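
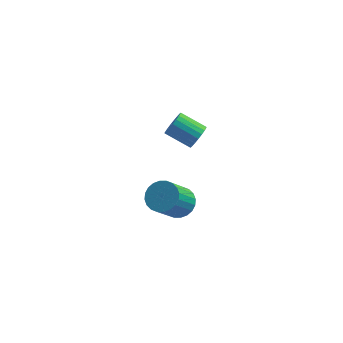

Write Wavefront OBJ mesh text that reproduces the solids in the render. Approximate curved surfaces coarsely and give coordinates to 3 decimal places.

v 1.413 0.642 -3.856
v 2.018 0.275 -3.919
v 1.571 -0.668 -2.706
v 0.967 -0.302 -2.644
v 2.093 0.472 -3.738
v 1.646 -0.472 -2.526
v 2.064 0.694 -3.576
v 1.617 -0.249 -2.363
v 1.936 0.909 -3.456
v 1.489 -0.034 -2.244
v 1.728 1.083 -3.398
v 1.281 0.139 -2.185
v 1.473 1.189 -3.409
v 1.026 0.246 -2.196
v 1.208 1.213 -3.488
v 0.762 0.27 -2.275
v 0.975 1.149 -3.623
v 0.528 0.206 -2.41
v 0.809 1.008 -3.794
v 0.362 0.065 -2.581
v 0.734 0.812 -3.974
v 0.287 -0.132 -2.762
v 0.763 0.589 -4.137
v 0.316 -0.354 -2.924
v 0.891 0.374 -4.256
v 0.444 -0.569 -3.044
v 1.099 0.201 -4.315
v 0.652 -0.743 -3.102
v 1.354 0.094 -4.304
v 0.907 -0.849 -3.091
v 1.618 0.07 -4.225
v 1.172 -0.873 -3.012
v 1.852 0.134 -4.09
v 1.405 -0.809 -2.877
v 2.289 -0.027 0.959
v 2.542 0.157 1.399
v 1.545 0.33 1.901
v 1.291 0.147 1.461
v 2.514 0.345 1.28
v 1.517 0.518 1.781
v 2.448 0.469 1.104
v 1.45 0.642 1.606
v 2.354 0.507 0.904
v 1.356 0.68 1.406
v 2.248 0.453 0.713
v 1.251 0.626 1.215
v 2.15 0.316 0.565
v 1.152 0.489 1.067
v 2.076 0.12 0.485
v 1.078 0.293 0.987
v 2.038 -0.102 0.487
v 1.041 0.071 0.989
v 2.044 -0.31 0.57
v 1.046 -0.137 1.072
v 2.092 -0.47 0.721
v 1.095 -0.296 1.223
v 2.174 -0.552 0.913
v 1.177 -0.379 1.415
v 2.276 -0.544 1.113
v 1.279 -0.371 1.615
v 2.38 -0.446 1.286
v 1.383 -0.273 1.788
v 2.469 -0.276 1.403
v 1.471 -0.103 1.905
v 2.526 -0.063 1.443
v 1.528 0.11 1.945
f 2 1 5
f 2 5 3
f 3 5 6
f 3 6 4
f 5 1 7
f 5 7 6
f 6 7 8
f 6 8 4
f 7 1 9
f 7 9 8
f 8 9 10
f 8 10 4
f 9 1 11
f 9 11 10
f 10 11 12
f 10 12 4
f 11 1 13
f 11 13 12
f 12 13 14
f 12 14 4
f 13 1 15
f 13 15 14
f 14 15 16
f 14 16 4
f 15 1 17
f 15 17 16
f 16 17 18
f 16 18 4
f 17 1 19
f 17 19 18
f 18 19 20
f 18 20 4
f 19 1 21
f 19 21 20
f 20 21 22
f 20 22 4
f 21 1 23
f 21 23 22
f 22 23 24
f 22 24 4
f 23 1 25
f 23 25 24
f 24 25 26
f 24 26 4
f 25 1 27
f 25 27 26
f 26 27 28
f 26 28 4
f 27 1 29
f 27 29 28
f 28 29 30
f 28 30 4
f 29 1 31
f 29 31 30
f 30 31 32
f 30 32 4
f 31 1 33
f 31 33 32
f 32 33 34
f 32 34 4
f 33 1 2
f 33 2 34
f 34 2 3
f 34 3 4
f 36 35 39
f 36 39 37
f 37 39 40
f 37 40 38
f 39 35 41
f 39 41 40
f 40 41 42
f 40 42 38
f 41 35 43
f 41 43 42
f 42 43 44
f 42 44 38
f 43 35 45
f 43 45 44
f 44 45 46
f 44 46 38
f 45 35 47
f 45 47 46
f 46 47 48
f 46 48 38
f 47 35 49
f 47 49 48
f 48 49 50
f 48 50 38
f 49 35 51
f 49 51 50
f 50 51 52
f 50 52 38
f 51 35 53
f 51 53 52
f 52 53 54
f 52 54 38
f 53 35 55
f 53 55 54
f 54 55 56
f 54 56 38
f 55 35 57
f 55 57 56
f 56 57 58
f 56 58 38
f 57 35 59
f 57 59 58
f 58 59 60
f 58 60 38
f 59 35 61
f 59 61 60
f 60 61 62
f 60 62 38
f 61 35 63
f 61 63 62
f 62 63 64
f 62 64 38
f 63 35 65
f 63 65 64
f 64 65 66
f 64 66 38
f 65 35 36
f 65 36 66
f 66 36 37
f 66 37 38



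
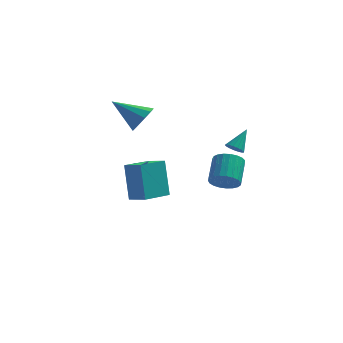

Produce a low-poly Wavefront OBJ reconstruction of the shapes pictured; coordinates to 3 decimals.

v 2.155 -2.473 -0.782
v 2.958 -2.536 -0.699
v 2.968 -1.25 0.184
v 2.165 -1.187 0.102
v 2.931 -2.345 -0.976
v 2.941 -1.06 -0.092
v 2.77 -2.177 -1.219
v 2.779 -0.891 -0.335
v 2.502 -2.06 -1.386
v 2.512 -0.774 -0.503
v 2.174 -2.014 -1.449
v 2.184 -0.729 -0.566
v 1.843 -2.048 -1.397
v 1.853 -0.762 -0.513
v 1.566 -2.155 -1.238
v 1.576 -0.869 -0.354
v 1.391 -2.317 -1
v 1.401 -1.031 -0.117
v 1.348 -2.506 -0.725
v 1.358 -1.22 0.159
v 1.444 -2.689 -0.459
v 1.454 -1.404 0.424
v 1.664 -2.835 -0.249
v 1.674 -1.549 0.634
v 1.968 -2.918 -0.132
v 1.978 -1.633 0.752
v 2.305 -2.924 -0.126
v 2.315 -1.639 0.757
v 2.616 -2.853 -0.234
v 2.625 -1.567 0.649
v 2.847 -2.715 -0.437
v 2.857 -1.429 0.447
v 2.267 0.03 0.321
v 2.739 0.036 0.081
v 2.753 0.89 1.299
v 2.614 0.229 -0.026
v 2.41 0.376 -0.054
v 2.172 0.445 0.004
v 1.957 0.418 0.135
v 1.812 0.302 0.308
v 1.771 0.125 0.485
v 1.844 -0.075 0.623
v 2.014 -0.25 0.693
v 2.242 -0.361 0.677
v 2.475 -0.382 0.58
v 2.66 -0.309 0.423
v 2.756 -0.158 0.243
v -2.686 1.835 1.107
v -2.194 2.093 1.827
v -4.354 2.045 2.173
v -2.324 2.553 1.532
v -2.593 2.739 1.074
v -2.898 2.58 0.629
v -3.121 2.135 0.367
v -3.179 1.576 0.387
v -3.048 1.116 0.683
v -2.779 0.93 1.14
v -2.475 1.09 1.585
v -2.251 1.534 1.848
v -1.458 -4.062 -1.487
v -1.82 -3.357 0.491
v -2.353 -3.563 -1.828
v -2.715 -2.859 0.149
v -0.525 -2.621 -1.829
v -0.887 -1.917 0.148
v -1.42 -2.123 -2.171
v -1.782 -1.418 -0.193
v -2.969 4.351 -3.843
v -2.434 3.895 -2.912
v -3.146 2.625 -4.588
v -2.611 2.169 -3.657
v -3.679 2.626 -3.55
v -3.57 3.693 -3.09
v -2.01 2.827 -4.41
v -1.901 3.894 -3.95
v -1.841 2.953 -3.262
v -2.873 2.829 -2.73
v -2.707 3.691 -4.77
v -3.739 3.567 -4.238
f 2 1 5
f 2 5 3
f 3 5 6
f 3 6 4
f 5 1 7
f 5 7 6
f 6 7 8
f 6 8 4
f 7 1 9
f 7 9 8
f 8 9 10
f 8 10 4
f 9 1 11
f 9 11 10
f 10 11 12
f 10 12 4
f 11 1 13
f 11 13 12
f 12 13 14
f 12 14 4
f 13 1 15
f 13 15 14
f 14 15 16
f 14 16 4
f 15 1 17
f 15 17 16
f 16 17 18
f 16 18 4
f 17 1 19
f 17 19 18
f 18 19 20
f 18 20 4
f 19 1 21
f 19 21 20
f 20 21 22
f 20 22 4
f 21 1 23
f 21 23 22
f 22 23 24
f 22 24 4
f 23 1 25
f 23 25 24
f 24 25 26
f 24 26 4
f 25 1 27
f 25 27 26
f 26 27 28
f 26 28 4
f 27 1 29
f 27 29 28
f 28 29 30
f 28 30 4
f 29 1 31
f 29 31 30
f 30 31 32
f 30 32 4
f 31 1 2
f 31 2 32
f 32 2 3
f 32 3 4
f 34 33 36
f 34 36 35
f 36 33 37
f 36 37 35
f 37 33 38
f 37 38 35
f 38 33 39
f 38 39 35
f 39 33 40
f 39 40 35
f 40 33 41
f 40 41 35
f 41 33 42
f 41 42 35
f 42 33 43
f 42 43 35
f 43 33 44
f 43 44 35
f 44 33 45
f 44 45 35
f 45 33 46
f 45 46 35
f 46 33 47
f 46 47 35
f 47 33 34
f 47 34 35
f 49 48 51
f 49 51 50
f 51 48 52
f 51 52 50
f 52 48 53
f 52 53 50
f 53 48 54
f 53 54 50
f 54 48 55
f 54 55 50
f 55 48 56
f 55 56 50
f 56 48 57
f 56 57 50
f 57 48 58
f 57 58 50
f 58 48 59
f 58 59 50
f 59 48 49
f 59 49 50
f 61 63 60
f 64 61 60
f 60 63 62
f 62 64 60
f 61 67 63
f 65 61 64
f 65 67 61
f 63 67 62
f 66 64 62
f 62 67 66
f 66 65 64
f 67 65 66
f 68 79 73
f 68 73 69
f 68 69 75
f 68 75 78
f 68 78 79
f 69 73 77
f 73 79 72
f 79 78 70
f 78 75 74
f 75 69 76
f 71 77 72
f 71 72 70
f 71 70 74
f 71 74 76
f 71 76 77
f 72 77 73
f 70 72 79
f 74 70 78
f 76 74 75
f 77 76 69



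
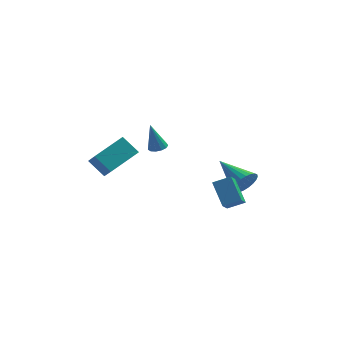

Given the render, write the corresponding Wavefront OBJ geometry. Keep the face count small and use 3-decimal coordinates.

v 3.542 -0.138 -2.411
v 3.293 -0.906 -1.68
v 3.006 1.004 -1.394
v 2.757 0.235 -0.662
v 4.503 -0.055 -1.998
v 4.254 -0.824 -1.266
v 3.967 1.086 -0.98
v 3.718 0.318 -0.249
v -3.449 -2.47 2.758
v -3.058 -3.472 3.775
v -2.115 -1.286 3.411
v -1.724 -2.287 4.429
v -2.636 -2.953 1.971
v -2.245 -3.954 2.989
v -1.302 -1.768 2.625
v -0.911 -2.77 3.642
v -0.147 3.413 -0.045
v 0.306 3.107 0.079
v -0.553 3.487 1.625
v 0.398 3.409 0.088
v 0.316 3.712 0.055
v 0.088 3.92 -0.01
v -0.215 3.967 -0.086
v -0.496 3.838 -0.149
v -0.666 3.574 -0.178
v -0.671 3.259 -0.166
v -0.51 2.993 -0.115
v -0.233 2.86 -0.041
v 0.071 2.903 0.031
v 4.517 2.806 -2.488
v 5.04 2.927 -1.778
v 3.163 4.334 -1.752
v 5.175 3.155 -2.002
v 5.211 3.33 -2.3
v 5.141 3.425 -2.627
v 4.975 3.426 -2.932
v 4.74 3.332 -3.17
v 4.471 3.158 -3.304
v 4.209 2.931 -3.314
v 3.993 2.684 -3.198
v 3.858 2.456 -2.974
v 3.822 2.281 -2.676
v 3.892 2.187 -2.349
v 4.058 2.186 -2.044
v 4.293 2.279 -1.806
v 4.562 2.453 -1.672
v 4.824 2.681 -1.662
f 2 4 1
f 5 2 1
f 1 4 3
f 3 5 1
f 2 8 4
f 6 2 5
f 6 8 2
f 4 8 3
f 7 5 3
f 3 8 7
f 7 6 5
f 8 6 7
f 10 12 9
f 13 10 9
f 9 12 11
f 11 13 9
f 10 16 12
f 14 10 13
f 14 16 10
f 12 16 11
f 15 13 11
f 11 16 15
f 15 14 13
f 16 14 15
f 18 17 20
f 18 20 19
f 20 17 21
f 20 21 19
f 21 17 22
f 21 22 19
f 22 17 23
f 22 23 19
f 23 17 24
f 23 24 19
f 24 17 25
f 24 25 19
f 25 17 26
f 25 26 19
f 26 17 27
f 26 27 19
f 27 17 28
f 27 28 19
f 28 17 29
f 28 29 19
f 29 17 18
f 29 18 19
f 31 30 33
f 31 33 32
f 33 30 34
f 33 34 32
f 34 30 35
f 34 35 32
f 35 30 36
f 35 36 32
f 36 30 37
f 36 37 32
f 37 30 38
f 37 38 32
f 38 30 39
f 38 39 32
f 39 30 40
f 39 40 32
f 40 30 41
f 40 41 32
f 41 30 42
f 41 42 32
f 42 30 43
f 42 43 32
f 43 30 44
f 43 44 32
f 44 30 45
f 44 45 32
f 45 30 46
f 45 46 32
f 46 30 47
f 46 47 32
f 47 30 31
f 47 31 32



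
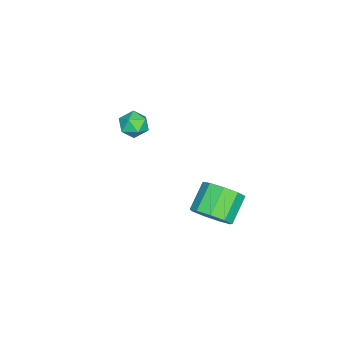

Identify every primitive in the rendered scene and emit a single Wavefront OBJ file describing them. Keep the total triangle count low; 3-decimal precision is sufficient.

v 4.401 2.689 -3.505
v 4.922 2.187 -2.744
v 3.661 2.35 -1.773
v 3.139 2.851 -2.535
v 5.045 2.894 -2.702
v 3.784 3.056 -1.731
v 4.867 3.504 -3.036
v 3.606 3.667 -2.065
v 4.471 3.733 -3.59
v 3.209 3.896 -2.619
v 4.041 3.473 -4.104
v 2.78 3.636 -3.133
v 3.78 2.846 -4.338
v 2.519 3.009 -3.367
v 3.81 2.146 -4.182
v 2.548 2.308 -3.212
v 4.115 1.699 -3.71
v 2.854 1.862 -2.739
v 4.555 1.716 -3.142
v 3.293 1.878 -2.171
v -0.856 -2.6 -2.442
v -0.167 -2.706 -2.913
v -1.433 -3.674 -3.047
v -0.744 -3.78 -3.518
v -0.716 -3.931 -2.691
v -0.359 -3.268 -2.317
v -1.241 -3.112 -3.643
v -0.884 -2.449 -3.269
v -0.405 -3.022 -3.655
v -0.08 -3.528 -3.067
v -1.52 -2.852 -2.893
v -1.195 -3.358 -2.305
f 2 1 5
f 2 5 3
f 3 5 6
f 3 6 4
f 5 1 7
f 5 7 6
f 6 7 8
f 6 8 4
f 7 1 9
f 7 9 8
f 8 9 10
f 8 10 4
f 9 1 11
f 9 11 10
f 10 11 12
f 10 12 4
f 11 1 13
f 11 13 12
f 12 13 14
f 12 14 4
f 13 1 15
f 13 15 14
f 14 15 16
f 14 16 4
f 15 1 17
f 15 17 16
f 16 17 18
f 16 18 4
f 17 1 19
f 17 19 18
f 18 19 20
f 18 20 4
f 19 1 2
f 19 2 20
f 20 2 3
f 20 3 4
f 21 32 26
f 21 26 22
f 21 22 28
f 21 28 31
f 21 31 32
f 22 26 30
f 26 32 25
f 32 31 23
f 31 28 27
f 28 22 29
f 24 30 25
f 24 25 23
f 24 23 27
f 24 27 29
f 24 29 30
f 25 30 26
f 23 25 32
f 27 23 31
f 29 27 28
f 30 29 22



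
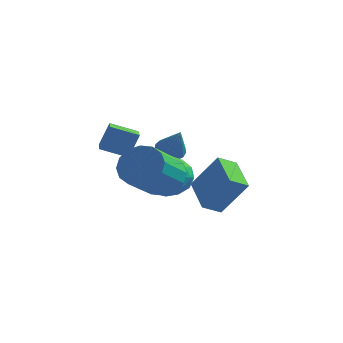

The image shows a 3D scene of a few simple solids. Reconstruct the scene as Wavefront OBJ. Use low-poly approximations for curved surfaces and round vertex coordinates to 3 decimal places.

v -1.694 2.059 -0.301
v -0.718 1.535 -0.633
v -2.602 0.425 -0.387
v -1.626 -0.099 -0.719
v -1.725 0.308 0.359
v -1.164 1.318 0.412
v -2.156 0.642 -1.432
v -1.595 1.652 -1.379
v -1.004 0.659 -1.333
v -0.737 0.453 -0.226
v -2.583 1.507 -0.794
v -2.316 1.301 0.313
v -1.127 1.941 -0.459
v -2.193 0.019 -0.561
v -2.251 0.259 0.073
v -1.678 -0.049 -0.123
v -1.388 1.813 0.155
v -0.815 1.505 -0.041
v -1.406 0.784 0.542
v -2.505 0.455 -0.979
v -1.932 0.147 -1.175
v -1.642 2.009 -0.897
v -1.069 1.701 -1.093
v -1.914 1.176 -1.562
v -0.721 1.118 -1.066
v -1.254 0.157 -1.117
v -1.566 0.593 -1.535
v -1.236 1.186 -1.504
v -0.564 0.996 -0.416
v -1.098 0.036 -0.466
v -1.156 0.275 0.167
v -0.826 0.869 0.199
v -0.732 0.481 -0.827
v -2.222 1.924 -0.554
v -2.756 0.964 -0.604
v -2.494 1.091 -1.219
v -2.164 1.685 -1.187
v -2.066 1.803 0.097
v -2.599 0.842 0.046
v -2.084 0.774 0.484
v -1.754 1.367 0.515
v -2.588 1.479 -0.193
v -3.296 -1.94 1.976
v -3.032 -1.507 3.085
v -2.24 -1.442 1.529
v -1.975 -1.01 2.639
v -2.505 -3.31 2.321
v -2.24 -2.878 3.431
v -1.448 -2.813 1.875
v -1.184 -2.38 2.984
v 0.431 1.789 -2.527
v -0.112 1.071 -2.068
v -0.755 3.114 -1.858
v -1.298 2.397 -1.4
v 1.598 1.983 -0.84
v 1.055 1.266 -0.382
v 0.412 3.309 -0.172
v -0.131 2.591 0.287
v -2.556 2.945 0.232
v -2.081 2.686 -0.212
v -1.664 2.155 1.648
v -1.955 2.984 -0.124
v -1.967 3.273 0.045
v -2.114 3.487 0.256
v -2.362 3.577 0.463
v -2.654 3.522 0.617
v -2.924 3.335 0.682
v -3.11 3.058 0.645
v -3.169 2.756 0.513
v -3.087 2.497 0.317
v -2.883 2.341 0.101
v -2.605 2.323 -0.084
v -2.315 2.447 -0.197
v -1.25 -0.267 0.007
v -0.515 0.145 0.682
v -0.614 -1.622 1.868
v -1.35 -2.033 1.193
v -1.008 0.31 0.887
v -1.107 -1.456 2.073
v -1.566 0.321 0.857
v -1.665 -1.446 2.042
v -2.039 0.174 0.598
v -2.139 -1.592 1.784
v -2.302 -0.09 0.182
v -2.401 -1.857 1.367
v -2.282 -0.403 -0.282
v -2.381 -2.169 0.904
v -1.986 -0.678 -0.668
v -2.085 -2.445 0.518
v -1.493 -0.844 -0.873
v -1.592 -2.61 0.313
v -0.935 -0.854 -0.842
v -1.034 -2.621 0.343
v -0.461 -0.708 -0.584
v -0.561 -2.474 0.602
v -0.199 -0.443 -0.167
v -0.298 -2.21 1.018
v -0.219 -0.131 0.296
v -0.318 -1.897 1.482
f 1 38 17
f 38 12 41
f 17 41 6
f 38 41 17
f 1 17 13
f 17 6 18
f 13 18 2
f 17 18 13
f 1 13 22
f 13 2 23
f 22 23 8
f 13 23 22
f 1 22 34
f 22 8 37
f 34 37 11
f 22 37 34
f 1 34 38
f 34 11 42
f 38 42 12
f 34 42 38
f 2 18 29
f 18 6 32
f 29 32 10
f 18 32 29
f 6 41 19
f 41 12 40
f 19 40 5
f 41 40 19
f 12 42 39
f 42 11 35
f 39 35 3
f 42 35 39
f 11 37 36
f 37 8 24
f 36 24 7
f 37 24 36
f 8 23 28
f 23 2 25
f 28 25 9
f 23 25 28
f 4 30 16
f 30 10 31
f 16 31 5
f 30 31 16
f 4 16 14
f 16 5 15
f 14 15 3
f 16 15 14
f 4 14 21
f 14 3 20
f 21 20 7
f 14 20 21
f 4 21 26
f 21 7 27
f 26 27 9
f 21 27 26
f 4 26 30
f 26 9 33
f 30 33 10
f 26 33 30
f 5 31 19
f 31 10 32
f 19 32 6
f 31 32 19
f 3 15 39
f 15 5 40
f 39 40 12
f 15 40 39
f 7 20 36
f 20 3 35
f 36 35 11
f 20 35 36
f 9 27 28
f 27 7 24
f 28 24 8
f 27 24 28
f 10 33 29
f 33 9 25
f 29 25 2
f 33 25 29
f 44 46 43
f 47 44 43
f 43 46 45
f 45 47 43
f 44 50 46
f 48 44 47
f 48 50 44
f 46 50 45
f 49 47 45
f 45 50 49
f 49 48 47
f 50 48 49
f 52 54 51
f 55 52 51
f 51 54 53
f 53 55 51
f 52 58 54
f 56 52 55
f 56 58 52
f 54 58 53
f 57 55 53
f 53 58 57
f 57 56 55
f 58 56 57
f 60 59 62
f 60 62 61
f 62 59 63
f 62 63 61
f 63 59 64
f 63 64 61
f 64 59 65
f 64 65 61
f 65 59 66
f 65 66 61
f 66 59 67
f 66 67 61
f 67 59 68
f 67 68 61
f 68 59 69
f 68 69 61
f 69 59 70
f 69 70 61
f 70 59 71
f 70 71 61
f 71 59 72
f 71 72 61
f 72 59 73
f 72 73 61
f 73 59 60
f 73 60 61
f 75 74 78
f 75 78 76
f 76 78 79
f 76 79 77
f 78 74 80
f 78 80 79
f 79 80 81
f 79 81 77
f 80 74 82
f 80 82 81
f 81 82 83
f 81 83 77
f 82 74 84
f 82 84 83
f 83 84 85
f 83 85 77
f 84 74 86
f 84 86 85
f 85 86 87
f 85 87 77
f 86 74 88
f 86 88 87
f 87 88 89
f 87 89 77
f 88 74 90
f 88 90 89
f 89 90 91
f 89 91 77
f 90 74 92
f 90 92 91
f 91 92 93
f 91 93 77
f 92 74 94
f 92 94 93
f 93 94 95
f 93 95 77
f 94 74 96
f 94 96 95
f 95 96 97
f 95 97 77
f 96 74 98
f 96 98 97
f 97 98 99
f 97 99 77
f 98 74 75
f 98 75 99
f 99 75 76
f 99 76 77



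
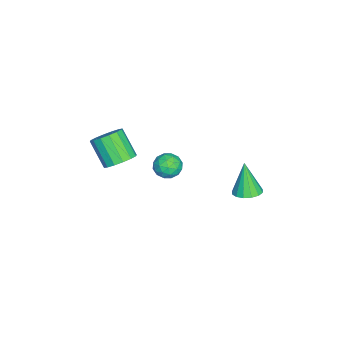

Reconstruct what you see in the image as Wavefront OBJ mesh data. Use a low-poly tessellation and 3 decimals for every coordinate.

v -2.55 3.636 -3.962
v -1.826 4.001 -3.705
v -3.09 3.324 -1.998
v -2.117 4.33 -3.732
v -2.523 4.474 -3.821
v -2.937 4.393 -3.948
v -3.246 4.109 -4.078
v -3.37 3.698 -4.177
v -3.273 3.271 -4.219
v -2.983 2.941 -4.191
v -2.577 2.798 -4.102
v -2.163 2.879 -3.975
v -1.853 3.163 -3.845
v -1.73 3.573 -3.746
v 0.216 0.688 0.468
v 0.819 0.377 0.948
v 0.221 -0.437 -0.268
v 0.824 -0.748 0.212
v 0.059 -0.646 0.52
v 0.056 0.049 0.975
v 0.984 -0.109 -0.295
v 0.981 0.586 0.16
v 1.293 -0.115 0.476
v 0.722 -0.448 0.979
v 0.318 0.388 -0.299
v -0.253 0.055 0.204
v 0.517 0.631 0.773
v 0.523 -0.691 -0.093
v 0.074 -0.631 0.088
v 0.428 -0.814 0.37
v 0.069 0.438 0.789
v 0.423 0.255 1.07
v -0.023 -0.346 0.819
v 0.617 -0.315 -0.39
v 0.971 -0.498 -0.109
v 0.612 0.754 0.31
v 0.966 0.571 0.592
v 1.063 0.286 -0.139
v 1.15 0.159 0.777
v 1.153 -0.502 0.344
v 1.247 -0.126 0.047
v 1.245 0.282 0.314
v 0.815 -0.036 1.073
v 0.818 -0.697 0.64
v 0.368 -0.638 0.821
v 0.366 -0.229 1.089
v 1.094 -0.326 0.796
v 0.222 0.637 0.04
v 0.225 -0.024 -0.393
v 0.674 0.169 -0.409
v 0.672 0.578 -0.141
v -0.113 0.442 0.336
v -0.11 -0.219 -0.097
v -0.205 -0.342 0.366
v -0.207 0.066 0.633
v -0.054 0.266 -0.116
v 0.265 -2.616 -0.065
v 1.068 -3.088 0.063
v 0.298 -4.035 1.412
v -0.505 -3.564 1.285
v 1.102 -2.7 0.354
v 0.332 -3.647 1.704
v 0.912 -2.29 0.534
v 0.142 -3.237 1.883
v 0.549 -1.967 0.553
v -0.222 -2.914 1.902
v 0.109 -1.818 0.406
v -0.661 -2.765 1.756
v -0.289 -1.883 0.134
v -1.059 -2.83 1.483
v -0.538 -2.145 -0.192
v -1.308 -3.092 1.157
v -0.572 -2.533 -0.484
v -1.342 -3.48 0.866
v -0.382 -2.943 -0.663
v -1.152 -3.89 0.686
v -0.018 -3.266 -0.682
v -0.789 -4.213 0.667
v 0.421 -3.415 -0.536
v -0.349 -4.362 0.814
v 0.819 -3.35 -0.263
v 0.049 -4.297 1.086
f 2 1 4
f 2 4 3
f 4 1 5
f 4 5 3
f 5 1 6
f 5 6 3
f 6 1 7
f 6 7 3
f 7 1 8
f 7 8 3
f 8 1 9
f 8 9 3
f 9 1 10
f 9 10 3
f 10 1 11
f 10 11 3
f 11 1 12
f 11 12 3
f 12 1 13
f 12 13 3
f 13 1 14
f 13 14 3
f 14 1 2
f 14 2 3
f 15 52 31
f 52 26 55
f 31 55 20
f 52 55 31
f 15 31 27
f 31 20 32
f 27 32 16
f 31 32 27
f 15 27 36
f 27 16 37
f 36 37 22
f 27 37 36
f 15 36 48
f 36 22 51
f 48 51 25
f 36 51 48
f 15 48 52
f 48 25 56
f 52 56 26
f 48 56 52
f 16 32 43
f 32 20 46
f 43 46 24
f 32 46 43
f 20 55 33
f 55 26 54
f 33 54 19
f 55 54 33
f 26 56 53
f 56 25 49
f 53 49 17
f 56 49 53
f 25 51 50
f 51 22 38
f 50 38 21
f 51 38 50
f 22 37 42
f 37 16 39
f 42 39 23
f 37 39 42
f 18 44 30
f 44 24 45
f 30 45 19
f 44 45 30
f 18 30 28
f 30 19 29
f 28 29 17
f 30 29 28
f 18 28 35
f 28 17 34
f 35 34 21
f 28 34 35
f 18 35 40
f 35 21 41
f 40 41 23
f 35 41 40
f 18 40 44
f 40 23 47
f 44 47 24
f 40 47 44
f 19 45 33
f 45 24 46
f 33 46 20
f 45 46 33
f 17 29 53
f 29 19 54
f 53 54 26
f 29 54 53
f 21 34 50
f 34 17 49
f 50 49 25
f 34 49 50
f 23 41 42
f 41 21 38
f 42 38 22
f 41 38 42
f 24 47 43
f 47 23 39
f 43 39 16
f 47 39 43
f 58 57 61
f 58 61 59
f 59 61 62
f 59 62 60
f 61 57 63
f 61 63 62
f 62 63 64
f 62 64 60
f 63 57 65
f 63 65 64
f 64 65 66
f 64 66 60
f 65 57 67
f 65 67 66
f 66 67 68
f 66 68 60
f 67 57 69
f 67 69 68
f 68 69 70
f 68 70 60
f 69 57 71
f 69 71 70
f 70 71 72
f 70 72 60
f 71 57 73
f 71 73 72
f 72 73 74
f 72 74 60
f 73 57 75
f 73 75 74
f 74 75 76
f 74 76 60
f 75 57 77
f 75 77 76
f 76 77 78
f 76 78 60
f 77 57 79
f 77 79 78
f 78 79 80
f 78 80 60
f 79 57 81
f 79 81 80
f 80 81 82
f 80 82 60
f 81 57 58
f 81 58 82
f 82 58 59
f 82 59 60



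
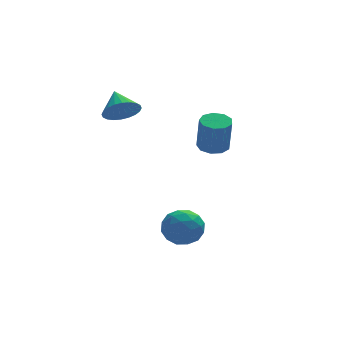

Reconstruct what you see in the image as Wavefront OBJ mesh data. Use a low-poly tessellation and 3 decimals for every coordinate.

v -1.198 2.624 2.923
v -0.565 2.216 3.595
v -1.242 3.896 3.737
v -0.312 2.385 3.344
v -0.195 2.59 3.029
v -0.23 2.801 2.698
v -0.412 2.985 2.401
v -0.715 3.114 2.184
v -1.091 3.169 2.079
v -1.483 3.14 2.103
v -1.832 3.033 2.251
v -2.085 2.864 2.502
v -2.202 2.658 2.817
v -2.167 2.448 3.148
v -1.984 2.264 3.445
v -1.682 2.135 3.662
v -1.306 2.08 3.767
v -0.914 2.109 3.744
v 3.389 2.219 0.051
v 4.227 2.277 0.052
v 4.249 1.919 1.989
v 3.411 1.861 1.989
v 3.994 2.793 0.15
v 4.017 2.435 2.087
v 3.478 3.04 0.202
v 3.501 2.683 2.139
v 2.92 2.904 0.183
v 2.943 2.546 2.121
v 2.582 2.446 0.103
v 2.604 2.089 2.04
v 2.621 1.883 -0.002
v 2.643 1.525 1.935
v 3.019 1.476 -0.081
v 3.042 1.119 1.856
v 3.59 1.417 -0.099
v 3.613 1.06 1.838
v 4.067 1.734 -0.046
v 4.09 1.376 1.891
v -0.138 -1.728 -3.913
v 0.444 -0.788 -4.175
v 1.056 -2.092 -2.565
v 1.638 -1.152 -2.827
v 0.604 -1.069 -2.366
v -0.134 -0.844 -3.199
v 1.634 -2.036 -3.541
v 0.896 -1.811 -4.374
v 1.539 -0.979 -3.945
v 0.902 -0.381 -3.219
v 0.598 -2.499 -3.521
v -0.039 -1.901 -2.795
v 0.048 -1.226 -4.162
v 1.452 -1.654 -2.578
v 0.844 -1.605 -2.307
v 1.186 -1.053 -2.461
v -0.292 -1.259 -3.589
v 0.05 -0.707 -3.743
v 0.144 -0.872 -2.68
v 1.45 -2.173 -2.997
v 1.792 -1.621 -3.151
v 0.314 -1.827 -4.279
v 0.656 -1.275 -4.433
v 1.356 -2.008 -4.06
v 1.034 -0.786 -4.181
v 1.736 -1 -3.389
v 1.734 -1.519 -3.808
v 1.3 -1.387 -4.298
v 0.66 -0.435 -3.755
v 1.362 -0.649 -2.962
v 0.754 -0.6 -2.691
v 0.32 -0.468 -3.181
v 1.304 -0.547 -3.619
v 0.138 -2.231 -3.778
v 0.84 -2.445 -2.985
v 1.18 -2.412 -3.559
v 0.746 -2.28 -4.049
v -0.236 -1.88 -3.351
v 0.466 -2.094 -2.559
v 0.2 -1.493 -2.442
v -0.234 -1.361 -2.932
v 0.196 -2.333 -3.121
f 2 1 4
f 2 4 3
f 4 1 5
f 4 5 3
f 5 1 6
f 5 6 3
f 6 1 7
f 6 7 3
f 7 1 8
f 7 8 3
f 8 1 9
f 8 9 3
f 9 1 10
f 9 10 3
f 10 1 11
f 10 11 3
f 11 1 12
f 11 12 3
f 12 1 13
f 12 13 3
f 13 1 14
f 13 14 3
f 14 1 15
f 14 15 3
f 15 1 16
f 15 16 3
f 16 1 17
f 16 17 3
f 17 1 18
f 17 18 3
f 18 1 2
f 18 2 3
f 20 19 23
f 20 23 21
f 21 23 24
f 21 24 22
f 23 19 25
f 23 25 24
f 24 25 26
f 24 26 22
f 25 19 27
f 25 27 26
f 26 27 28
f 26 28 22
f 27 19 29
f 27 29 28
f 28 29 30
f 28 30 22
f 29 19 31
f 29 31 30
f 30 31 32
f 30 32 22
f 31 19 33
f 31 33 32
f 32 33 34
f 32 34 22
f 33 19 35
f 33 35 34
f 34 35 36
f 34 36 22
f 35 19 37
f 35 37 36
f 36 37 38
f 36 38 22
f 37 19 20
f 37 20 38
f 38 20 21
f 38 21 22
f 39 76 55
f 76 50 79
f 55 79 44
f 76 79 55
f 39 55 51
f 55 44 56
f 51 56 40
f 55 56 51
f 39 51 60
f 51 40 61
f 60 61 46
f 51 61 60
f 39 60 72
f 60 46 75
f 72 75 49
f 60 75 72
f 39 72 76
f 72 49 80
f 76 80 50
f 72 80 76
f 40 56 67
f 56 44 70
f 67 70 48
f 56 70 67
f 44 79 57
f 79 50 78
f 57 78 43
f 79 78 57
f 50 80 77
f 80 49 73
f 77 73 41
f 80 73 77
f 49 75 74
f 75 46 62
f 74 62 45
f 75 62 74
f 46 61 66
f 61 40 63
f 66 63 47
f 61 63 66
f 42 68 54
f 68 48 69
f 54 69 43
f 68 69 54
f 42 54 52
f 54 43 53
f 52 53 41
f 54 53 52
f 42 52 59
f 52 41 58
f 59 58 45
f 52 58 59
f 42 59 64
f 59 45 65
f 64 65 47
f 59 65 64
f 42 64 68
f 64 47 71
f 68 71 48
f 64 71 68
f 43 69 57
f 69 48 70
f 57 70 44
f 69 70 57
f 41 53 77
f 53 43 78
f 77 78 50
f 53 78 77
f 45 58 74
f 58 41 73
f 74 73 49
f 58 73 74
f 47 65 66
f 65 45 62
f 66 62 46
f 65 62 66
f 48 71 67
f 71 47 63
f 67 63 40
f 71 63 67



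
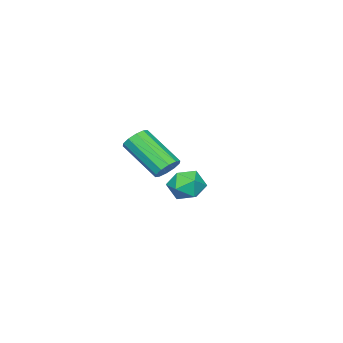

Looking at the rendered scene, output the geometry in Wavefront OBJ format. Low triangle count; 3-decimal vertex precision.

v 3.222 2.042 -0.529
v 3.563 1.771 -0.866
v 3.538 0.348 0.252
v 3.198 0.618 0.589
v 3.751 1.944 -0.642
v 3.727 0.521 0.476
v 3.738 2.154 -0.375
v 3.714 0.731 0.743
v 3.528 2.321 -0.167
v 3.503 0.898 0.951
v 3.2 2.381 -0.097
v 3.176 0.958 1.021
v 2.882 2.312 -0.192
v 2.857 0.889 0.926
v 2.693 2.139 -0.416
v 2.669 0.716 0.702
v 2.706 1.929 -0.683
v 2.682 0.506 0.435
v 2.917 1.762 -0.891
v 2.892 0.339 0.227
v 3.244 1.702 -0.961
v 3.22 0.279 0.157
v -1.773 -0.435 -4.22
v -1.139 -0.045 -3.902
v -1.781 -1.255 -3.198
v -1.147 -0.865 -2.88
v -1.87 -0.502 -2.915
v -1.864 0.005 -3.546
v -1.056 -1.305 -3.554
v -1.05 -0.798 -4.185
v -0.695 -0.583 -3.49
v -1.198 -0.086 -3.095
v -1.722 -1.214 -4.005
v -2.225 -0.717 -3.61
f 2 1 5
f 2 5 3
f 3 5 6
f 3 6 4
f 5 1 7
f 5 7 6
f 6 7 8
f 6 8 4
f 7 1 9
f 7 9 8
f 8 9 10
f 8 10 4
f 9 1 11
f 9 11 10
f 10 11 12
f 10 12 4
f 11 1 13
f 11 13 12
f 12 13 14
f 12 14 4
f 13 1 15
f 13 15 14
f 14 15 16
f 14 16 4
f 15 1 17
f 15 17 16
f 16 17 18
f 16 18 4
f 17 1 19
f 17 19 18
f 18 19 20
f 18 20 4
f 19 1 21
f 19 21 20
f 20 21 22
f 20 22 4
f 21 1 2
f 21 2 22
f 22 2 3
f 22 3 4
f 23 34 28
f 23 28 24
f 23 24 30
f 23 30 33
f 23 33 34
f 24 28 32
f 28 34 27
f 34 33 25
f 33 30 29
f 30 24 31
f 26 32 27
f 26 27 25
f 26 25 29
f 26 29 31
f 26 31 32
f 27 32 28
f 25 27 34
f 29 25 33
f 31 29 30
f 32 31 24



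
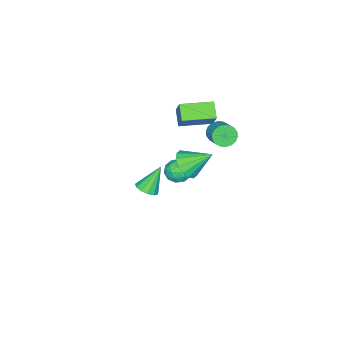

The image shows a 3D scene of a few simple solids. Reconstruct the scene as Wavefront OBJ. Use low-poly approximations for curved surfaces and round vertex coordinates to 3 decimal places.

v -2.457 1.085 2.227
v -1.933 1.147 1.613
v -1.199 2.136 2.339
v -1.723 2.075 2.953
v -2.183 1.393 1.53
v -1.449 2.383 2.256
v -2.487 1.578 1.585
v -1.753 2.568 2.311
v -2.785 1.666 1.768
v -2.051 2.655 2.493
v -3.019 1.639 2.041
v -2.284 2.628 2.767
v -3.141 1.502 2.351
v -2.407 2.491 3.077
v -3.127 1.282 2.637
v -2.393 2.272 3.363
v -2.981 1.024 2.841
v -2.247 2.013 3.567
v -2.731 0.777 2.924
v -1.997 1.767 3.65
v -2.427 0.592 2.869
v -1.693 1.582 3.595
v -2.129 0.505 2.687
v -1.395 1.494 3.412
v -1.896 0.532 2.413
v -1.161 1.521 3.139
v -1.773 0.669 2.103
v -1.039 1.658 2.829
v -1.787 0.888 1.817
v -1.053 1.878 2.543
v -1.251 -0.397 -2.489
v -0.839 -0.755 -1.73
v -1.981 -1.705 -2.71
v -1.569 -2.063 -1.951
v -2.209 -1.387 -1.86
v -1.758 -0.578 -1.723
v -1.062 -1.882 -2.717
v -0.611 -1.073 -2.58
v -0.722 -1.673 -1.87
v -1.431 -1.367 -1.341
v -1.389 -1.093 -3.099
v -2.098 -0.787 -2.57
v -0.981 -0.461 -2.09
v -1.839 -1.999 -2.35
v -2.215 -1.601 -2.297
v -1.973 -1.812 -1.85
v -1.521 -0.357 -2.086
v -1.279 -0.568 -1.64
v -2.084 -0.939 -1.717
v -1.541 -1.892 -2.8
v -1.299 -2.103 -2.354
v -0.847 -0.648 -2.59
v -0.605 -0.859 -2.143
v -0.736 -1.521 -2.723
v -0.67 -1.212 -1.726
v -1.099 -1.98 -1.856
v -0.801 -1.874 -2.306
v -0.536 -1.398 -2.226
v -1.086 -1.032 -1.415
v -1.516 -1.801 -1.545
v -1.892 -1.403 -1.492
v -1.626 -0.928 -1.411
v -1.018 -1.571 -1.498
v -1.304 -0.659 -2.895
v -1.734 -1.428 -3.025
v -1.194 -1.532 -3.029
v -0.928 -1.057 -2.948
v -1.721 -0.48 -2.584
v -2.15 -1.248 -2.714
v -2.284 -1.062 -2.214
v -2.019 -0.586 -2.134
v -1.802 -0.889 -2.942
v 2.313 2.21 3.318
v 3.267 2.626 3.46
v 1.567 3.53 4.462
v 3.063 2.885 3.028
v 2.659 2.964 2.674
v 2.162 2.841 2.492
v 1.705 2.548 2.531
v 1.411 2.165 2.781
v 1.359 1.794 3.175
v 1.563 1.535 3.607
v 1.968 1.456 3.962
v 2.465 1.579 4.143
v 2.921 1.872 4.104
v 3.215 2.255 3.854
v -0.811 -3.26 -4.821
v -0.091 -3.159 -4.421
v -1.829 -2.9 -3.079
v -0.213 -2.737 -4.58
v -0.526 -2.48 -4.815
v -0.929 -2.472 -5.053
v -1.294 -2.713 -5.217
v -1.506 -3.128 -5.255
v -1.497 -3.585 -5.155
v -1.271 -3.939 -4.95
v -0.898 -4.077 -4.704
v -0.498 -3.956 -4.495
v -0.197 -3.613 -4.389
v -0.85 -0.787 2.955
v -1.57 -1.517 3.652
v -2.403 0.668 2.873
v -3.123 -0.062 3.571
v -0.257 -0.078 4.309
v -0.977 -0.808 5.007
v -1.81 1.377 4.228
v -2.53 0.647 4.925
f 2 1 5
f 2 5 3
f 3 5 6
f 3 6 4
f 5 1 7
f 5 7 6
f 6 7 8
f 6 8 4
f 7 1 9
f 7 9 8
f 8 9 10
f 8 10 4
f 9 1 11
f 9 11 10
f 10 11 12
f 10 12 4
f 11 1 13
f 11 13 12
f 12 13 14
f 12 14 4
f 13 1 15
f 13 15 14
f 14 15 16
f 14 16 4
f 15 1 17
f 15 17 16
f 16 17 18
f 16 18 4
f 17 1 19
f 17 19 18
f 18 19 20
f 18 20 4
f 19 1 21
f 19 21 20
f 20 21 22
f 20 22 4
f 21 1 23
f 21 23 22
f 22 23 24
f 22 24 4
f 23 1 25
f 23 25 24
f 24 25 26
f 24 26 4
f 25 1 27
f 25 27 26
f 26 27 28
f 26 28 4
f 27 1 29
f 27 29 28
f 28 29 30
f 28 30 4
f 29 1 2
f 29 2 30
f 30 2 3
f 30 3 4
f 31 68 47
f 68 42 71
f 47 71 36
f 68 71 47
f 31 47 43
f 47 36 48
f 43 48 32
f 47 48 43
f 31 43 52
f 43 32 53
f 52 53 38
f 43 53 52
f 31 52 64
f 52 38 67
f 64 67 41
f 52 67 64
f 31 64 68
f 64 41 72
f 68 72 42
f 64 72 68
f 32 48 59
f 48 36 62
f 59 62 40
f 48 62 59
f 36 71 49
f 71 42 70
f 49 70 35
f 71 70 49
f 42 72 69
f 72 41 65
f 69 65 33
f 72 65 69
f 41 67 66
f 67 38 54
f 66 54 37
f 67 54 66
f 38 53 58
f 53 32 55
f 58 55 39
f 53 55 58
f 34 60 46
f 60 40 61
f 46 61 35
f 60 61 46
f 34 46 44
f 46 35 45
f 44 45 33
f 46 45 44
f 34 44 51
f 44 33 50
f 51 50 37
f 44 50 51
f 34 51 56
f 51 37 57
f 56 57 39
f 51 57 56
f 34 56 60
f 56 39 63
f 60 63 40
f 56 63 60
f 35 61 49
f 61 40 62
f 49 62 36
f 61 62 49
f 33 45 69
f 45 35 70
f 69 70 42
f 45 70 69
f 37 50 66
f 50 33 65
f 66 65 41
f 50 65 66
f 39 57 58
f 57 37 54
f 58 54 38
f 57 54 58
f 40 63 59
f 63 39 55
f 59 55 32
f 63 55 59
f 74 73 76
f 74 76 75
f 76 73 77
f 76 77 75
f 77 73 78
f 77 78 75
f 78 73 79
f 78 79 75
f 79 73 80
f 79 80 75
f 80 73 81
f 80 81 75
f 81 73 82
f 81 82 75
f 82 73 83
f 82 83 75
f 83 73 84
f 83 84 75
f 84 73 85
f 84 85 75
f 85 73 86
f 85 86 75
f 86 73 74
f 86 74 75
f 88 87 90
f 88 90 89
f 90 87 91
f 90 91 89
f 91 87 92
f 91 92 89
f 92 87 93
f 92 93 89
f 93 87 94
f 93 94 89
f 94 87 95
f 94 95 89
f 95 87 96
f 95 96 89
f 96 87 97
f 96 97 89
f 97 87 98
f 97 98 89
f 98 87 99
f 98 99 89
f 99 87 88
f 99 88 89
f 101 103 100
f 104 101 100
f 100 103 102
f 102 104 100
f 101 107 103
f 105 101 104
f 105 107 101
f 103 107 102
f 106 104 102
f 102 107 106
f 106 105 104
f 107 105 106



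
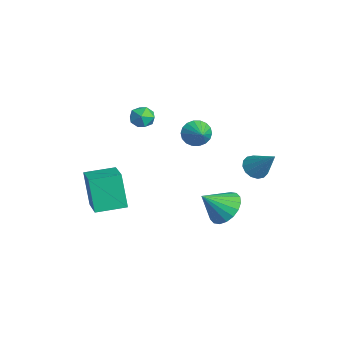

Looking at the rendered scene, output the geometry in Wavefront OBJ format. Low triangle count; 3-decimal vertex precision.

v 0.647 1.892 -4.558
v 1.566 2.251 -4.142
v 0.613 0.668 -3.422
v 1.237 2.49 -3.894
v 0.791 2.611 -3.778
v 0.317 2.589 -3.816
v -0.092 2.429 -4.001
v -0.354 2.163 -4.297
v -0.418 1.843 -4.643
v -0.271 1.533 -4.973
v 0.058 1.294 -5.221
v 0.504 1.173 -5.337
v 0.978 1.195 -5.299
v 1.387 1.355 -5.114
v 1.649 1.621 -4.819
v 1.713 1.941 -4.472
v 2.124 2.868 -0.799
v 2.705 2.773 -1.231
v 3.196 3.432 0.519
v 2.594 3.129 -1.293
v 2.357 3.415 -1.223
v 2.058 3.555 -1.039
v 1.777 3.51 -0.791
v 1.588 3.294 -0.545
v 1.543 2.964 -0.367
v 1.654 2.608 -0.305
v 1.89 2.322 -0.375
v 2.189 2.182 -0.559
v 2.471 2.226 -0.807
v 2.659 2.442 -1.053
v -2.076 -4.255 -4.784
v -2.788 -4.349 -2.853
v -1.931 -2.627 -4.651
v -2.643 -2.721 -2.72
v -0.357 -4.459 -4.16
v -1.069 -4.553 -2.229
v -0.212 -2.831 -4.027
v -0.924 -2.925 -2.096
v 1.861 -0.036 2.021
v 2.158 -0.331 1.386
v 2.919 -0.084 2.539
v 2.196 0.002 1.34
v 2.168 0.327 1.428
v 2.079 0.581 1.633
v 1.947 0.712 1.915
v 1.797 0.696 2.218
v 1.661 0.534 2.482
v 1.563 0.26 2.655
v 1.525 -0.073 2.701
v 1.553 -0.398 2.613
v 1.642 -0.652 2.408
v 1.775 -0.783 2.126
v 1.924 -0.767 1.823
v 2.061 -0.605 1.559
v -2.164 -0.889 1.259
v -1.774 -1.066 0.659
v -2.086 -2.014 1.641
v -1.696 -2.191 1.041
v -1.402 -1.755 1.556
v -1.45 -1.059 1.32
v -2.41 -2.021 0.98
v -2.458 -1.325 0.744
v -1.926 -1.765 0.487
v -1.304 -1.6 0.844
v -2.556 -1.48 1.456
v -1.934 -1.315 1.813
f 2 1 4
f 2 4 3
f 4 1 5
f 4 5 3
f 5 1 6
f 5 6 3
f 6 1 7
f 6 7 3
f 7 1 8
f 7 8 3
f 8 1 9
f 8 9 3
f 9 1 10
f 9 10 3
f 10 1 11
f 10 11 3
f 11 1 12
f 11 12 3
f 12 1 13
f 12 13 3
f 13 1 14
f 13 14 3
f 14 1 15
f 14 15 3
f 15 1 16
f 15 16 3
f 16 1 2
f 16 2 3
f 18 17 20
f 18 20 19
f 20 17 21
f 20 21 19
f 21 17 22
f 21 22 19
f 22 17 23
f 22 23 19
f 23 17 24
f 23 24 19
f 24 17 25
f 24 25 19
f 25 17 26
f 25 26 19
f 26 17 27
f 26 27 19
f 27 17 28
f 27 28 19
f 28 17 29
f 28 29 19
f 29 17 30
f 29 30 19
f 30 17 18
f 30 18 19
f 32 34 31
f 35 32 31
f 31 34 33
f 33 35 31
f 32 38 34
f 36 32 35
f 36 38 32
f 34 38 33
f 37 35 33
f 33 38 37
f 37 36 35
f 38 36 37
f 40 39 42
f 40 42 41
f 42 39 43
f 42 43 41
f 43 39 44
f 43 44 41
f 44 39 45
f 44 45 41
f 45 39 46
f 45 46 41
f 46 39 47
f 46 47 41
f 47 39 48
f 47 48 41
f 48 39 49
f 48 49 41
f 49 39 50
f 49 50 41
f 50 39 51
f 50 51 41
f 51 39 52
f 51 52 41
f 52 39 53
f 52 53 41
f 53 39 54
f 53 54 41
f 54 39 40
f 54 40 41
f 55 66 60
f 55 60 56
f 55 56 62
f 55 62 65
f 55 65 66
f 56 60 64
f 60 66 59
f 66 65 57
f 65 62 61
f 62 56 63
f 58 64 59
f 58 59 57
f 58 57 61
f 58 61 63
f 58 63 64
f 59 64 60
f 57 59 66
f 61 57 65
f 63 61 62
f 64 63 56



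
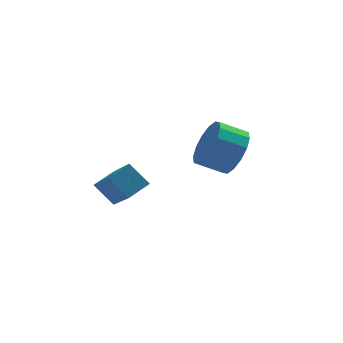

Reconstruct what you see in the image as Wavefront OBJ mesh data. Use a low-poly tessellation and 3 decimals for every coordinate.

v 1.382 1.585 -0.433
v 1.768 1.263 0.396
v 0.804 1.413 0.903
v 0.418 1.735 0.073
v 1.847 1.759 0.4
v 0.883 1.909 0.907
v 1.801 2.209 0.18
v 0.837 2.358 0.687
v 1.643 2.491 -0.204
v 0.679 2.64 0.303
v 1.415 2.53 -0.649
v 0.451 2.68 -0.142
v 1.178 2.317 -1.037
v 0.214 2.466 -0.53
v 0.996 1.907 -1.263
v 0.032 2.057 -0.756
v 0.917 1.411 -1.267
v -0.047 1.561 -0.76
v 0.963 0.962 -1.047
v -0.001 1.111 -0.54
v 1.121 0.68 -0.663
v 0.157 0.829 -0.156
v 1.349 0.64 -0.218
v 0.385 0.79 0.289
v 1.586 0.854 0.17
v 0.622 1.003 0.677
v -3.386 -1.401 0.651
v -2.652 -1.04 1.001
v -3.596 0.314 -0.679
v -2.862 0.675 -0.329
v -2.818 -1.875 -0.051
v -2.084 -1.514 0.299
v -3.028 -0.16 -1.381
v -2.294 0.201 -1.031
f 2 1 5
f 2 5 3
f 3 5 6
f 3 6 4
f 5 1 7
f 5 7 6
f 6 7 8
f 6 8 4
f 7 1 9
f 7 9 8
f 8 9 10
f 8 10 4
f 9 1 11
f 9 11 10
f 10 11 12
f 10 12 4
f 11 1 13
f 11 13 12
f 12 13 14
f 12 14 4
f 13 1 15
f 13 15 14
f 14 15 16
f 14 16 4
f 15 1 17
f 15 17 16
f 16 17 18
f 16 18 4
f 17 1 19
f 17 19 18
f 18 19 20
f 18 20 4
f 19 1 21
f 19 21 20
f 20 21 22
f 20 22 4
f 21 1 23
f 21 23 22
f 22 23 24
f 22 24 4
f 23 1 25
f 23 25 24
f 24 25 26
f 24 26 4
f 25 1 2
f 25 2 26
f 26 2 3
f 26 3 4
f 28 30 27
f 31 28 27
f 27 30 29
f 29 31 27
f 28 34 30
f 32 28 31
f 32 34 28
f 30 34 29
f 33 31 29
f 29 34 33
f 33 32 31
f 34 32 33



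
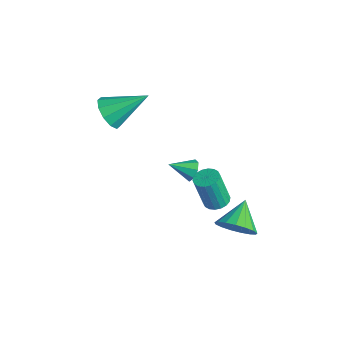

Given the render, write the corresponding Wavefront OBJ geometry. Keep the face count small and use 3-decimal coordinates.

v -3.55 -1.026 1.272
v -2.933 -1.588 1.705
v -2.85 0.646 2.448
v -2.674 -1.366 1.234
v -2.75 -1.013 0.779
v -3.131 -0.666 0.511
v -3.672 -0.456 0.535
v -4.167 -0.464 0.84
v -4.425 -0.686 1.31
v -4.35 -1.038 1.766
v -3.968 -1.386 2.033
v -3.427 -1.596 2.01
v 1.151 0.809 0.357
v 1.505 0.477 0.022
v 0.749 -0.169 0.903
v 1.704 0.609 0.405
v 1.579 0.858 0.76
v 1.203 1.079 0.88
v 0.797 1.141 0.693
v 0.598 1.01 0.31
v 0.723 0.76 -0.046
v 1.098 0.54 -0.165
v 2.332 2.427 -3.729
v 2.8 2.158 -2.875
v 1.408 3.413 -2.911
v 3.059 2.534 -3.036
v 3.151 2.885 -3.355
v 3.056 3.131 -3.76
v 2.795 3.216 -4.158
v 2.428 3.12 -4.457
v 2.039 2.865 -4.59
v 1.717 2.51 -4.525
v 1.536 2.136 -4.278
v 1.538 1.828 -3.905
v 1.722 1.658 -3.492
v 2.045 1.664 -3.133
v 2.434 1.844 -2.91
v 2.565 1.293 -0.788
v 2.873 0.763 -0.882
v 2.663 0.337 0.834
v 2.355 0.867 0.928
v 3.074 0.94 -0.813
v 2.864 0.514 0.902
v 3.174 1.186 -0.74
v 2.964 0.76 0.976
v 3.153 1.454 -0.676
v 2.943 1.028 1.04
v 3.016 1.69 -0.634
v 2.806 1.264 1.081
v 2.789 1.847 -0.623
v 2.58 1.421 1.093
v 2.519 1.894 -0.644
v 2.309 1.468 1.071
v 2.257 1.823 -0.694
v 2.047 1.397 1.022
v 2.056 1.646 -0.762
v 1.846 1.22 0.953
v 1.956 1.4 -0.836
v 1.746 0.974 0.88
v 1.977 1.132 -0.9
v 1.767 0.706 0.816
v 2.114 0.896 -0.941
v 1.904 0.47 0.774
v 2.34 0.739 -0.953
v 2.131 0.313 0.763
v 2.611 0.692 -0.931
v 2.401 0.266 0.784
f 2 1 4
f 2 4 3
f 4 1 5
f 4 5 3
f 5 1 6
f 5 6 3
f 6 1 7
f 6 7 3
f 7 1 8
f 7 8 3
f 8 1 9
f 8 9 3
f 9 1 10
f 9 10 3
f 10 1 11
f 10 11 3
f 11 1 12
f 11 12 3
f 12 1 2
f 12 2 3
f 14 13 16
f 14 16 15
f 16 13 17
f 16 17 15
f 17 13 18
f 17 18 15
f 18 13 19
f 18 19 15
f 19 13 20
f 19 20 15
f 20 13 21
f 20 21 15
f 21 13 22
f 21 22 15
f 22 13 14
f 22 14 15
f 24 23 26
f 24 26 25
f 26 23 27
f 26 27 25
f 27 23 28
f 27 28 25
f 28 23 29
f 28 29 25
f 29 23 30
f 29 30 25
f 30 23 31
f 30 31 25
f 31 23 32
f 31 32 25
f 32 23 33
f 32 33 25
f 33 23 34
f 33 34 25
f 34 23 35
f 34 35 25
f 35 23 36
f 35 36 25
f 36 23 37
f 36 37 25
f 37 23 24
f 37 24 25
f 39 38 42
f 39 42 40
f 40 42 43
f 40 43 41
f 42 38 44
f 42 44 43
f 43 44 45
f 43 45 41
f 44 38 46
f 44 46 45
f 45 46 47
f 45 47 41
f 46 38 48
f 46 48 47
f 47 48 49
f 47 49 41
f 48 38 50
f 48 50 49
f 49 50 51
f 49 51 41
f 50 38 52
f 50 52 51
f 51 52 53
f 51 53 41
f 52 38 54
f 52 54 53
f 53 54 55
f 53 55 41
f 54 38 56
f 54 56 55
f 55 56 57
f 55 57 41
f 56 38 58
f 56 58 57
f 57 58 59
f 57 59 41
f 58 38 60
f 58 60 59
f 59 60 61
f 59 61 41
f 60 38 62
f 60 62 61
f 61 62 63
f 61 63 41
f 62 38 64
f 62 64 63
f 63 64 65
f 63 65 41
f 64 38 66
f 64 66 65
f 65 66 67
f 65 67 41
f 66 38 39
f 66 39 67
f 67 39 40
f 67 40 41



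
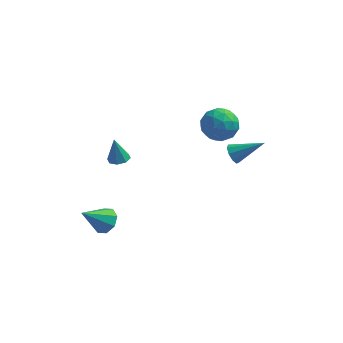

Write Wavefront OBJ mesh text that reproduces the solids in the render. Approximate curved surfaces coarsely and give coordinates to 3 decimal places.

v 2.837 2.232 -1.295
v 3.112 2.52 -1.821
v 4.503 2.448 -0.305
v 2.916 2.831 -1.559
v 2.683 2.862 -1.173
v 2.522 2.597 -0.845
v 2.509 2.162 -0.727
v 2.649 1.759 -0.875
v 2.877 1.577 -1.219
v 3.087 1.702 -1.599
v 3.179 2.074 -1.837
v 2.287 2.823 1.997
v 3.099 2.327 1.396
v 1.061 2.333 0.744
v 1.873 1.837 0.143
v 1.556 1.399 1.13
v 2.314 1.702 1.904
v 1.846 2.958 0.236
v 2.604 3.261 1.01
v 2.827 2.411 0.308
v 2.647 1.447 0.861
v 1.513 3.213 1.279
v 1.333 2.249 1.832
v 2.801 2.618 1.807
v 1.359 2.042 0.333
v 1.173 1.784 0.913
v 1.65 1.493 0.56
v 2.339 2.251 2.105
v 2.816 1.959 1.752
v 1.909 1.414 1.596
v 1.344 2.701 0.388
v 1.821 2.409 0.035
v 2.51 3.167 1.58
v 2.987 2.876 1.227
v 2.251 3.246 0.544
v 3.118 2.376 0.814
v 2.397 2.088 0.077
v 2.382 2.746 0.132
v 2.827 2.925 0.587
v 3.012 1.81 1.139
v 2.292 1.521 0.402
v 2.105 1.264 0.982
v 2.551 1.442 1.437
v 2.852 1.859 0.499
v 1.868 3.139 1.738
v 1.148 2.85 1.001
v 1.609 3.218 0.703
v 2.055 3.396 1.158
v 1.763 2.572 2.063
v 1.042 2.284 1.326
v 1.333 1.735 1.553
v 1.778 1.914 2.008
v 1.308 2.801 1.641
v -3.234 -3.08 -2.864
v -2.644 -3.641 -2.703
v -4.326 -3.86 -1.576
v -2.59 -3.121 -2.343
v -2.913 -2.577 -2.287
v -3.424 -2.328 -2.57
v -3.824 -2.519 -3.025
v -3.878 -3.039 -3.386
v -3.555 -3.583 -3.441
v -3.044 -3.833 -3.158
v -2.72 -1.508 1.03
v -2.28 -1.928 1.151
v -2.98 -1.372 2.45
v -2.111 -1.485 1.139
v -2.298 -1.055 1.063
v -2.733 -0.892 0.968
v -3.161 -1.089 0.909
v -3.33 -1.532 0.921
v -3.143 -1.961 0.997
v -2.708 -2.125 1.092
f 2 1 4
f 2 4 3
f 4 1 5
f 4 5 3
f 5 1 6
f 5 6 3
f 6 1 7
f 6 7 3
f 7 1 8
f 7 8 3
f 8 1 9
f 8 9 3
f 9 1 10
f 9 10 3
f 10 1 11
f 10 11 3
f 11 1 2
f 11 2 3
f 12 49 28
f 49 23 52
f 28 52 17
f 49 52 28
f 12 28 24
f 28 17 29
f 24 29 13
f 28 29 24
f 12 24 33
f 24 13 34
f 33 34 19
f 24 34 33
f 12 33 45
f 33 19 48
f 45 48 22
f 33 48 45
f 12 45 49
f 45 22 53
f 49 53 23
f 45 53 49
f 13 29 40
f 29 17 43
f 40 43 21
f 29 43 40
f 17 52 30
f 52 23 51
f 30 51 16
f 52 51 30
f 23 53 50
f 53 22 46
f 50 46 14
f 53 46 50
f 22 48 47
f 48 19 35
f 47 35 18
f 48 35 47
f 19 34 39
f 34 13 36
f 39 36 20
f 34 36 39
f 15 41 27
f 41 21 42
f 27 42 16
f 41 42 27
f 15 27 25
f 27 16 26
f 25 26 14
f 27 26 25
f 15 25 32
f 25 14 31
f 32 31 18
f 25 31 32
f 15 32 37
f 32 18 38
f 37 38 20
f 32 38 37
f 15 37 41
f 37 20 44
f 41 44 21
f 37 44 41
f 16 42 30
f 42 21 43
f 30 43 17
f 42 43 30
f 14 26 50
f 26 16 51
f 50 51 23
f 26 51 50
f 18 31 47
f 31 14 46
f 47 46 22
f 31 46 47
f 20 38 39
f 38 18 35
f 39 35 19
f 38 35 39
f 21 44 40
f 44 20 36
f 40 36 13
f 44 36 40
f 55 54 57
f 55 57 56
f 57 54 58
f 57 58 56
f 58 54 59
f 58 59 56
f 59 54 60
f 59 60 56
f 60 54 61
f 60 61 56
f 61 54 62
f 61 62 56
f 62 54 63
f 62 63 56
f 63 54 55
f 63 55 56
f 65 64 67
f 65 67 66
f 67 64 68
f 67 68 66
f 68 64 69
f 68 69 66
f 69 64 70
f 69 70 66
f 70 64 71
f 70 71 66
f 71 64 72
f 71 72 66
f 72 64 73
f 72 73 66
f 73 64 65
f 73 65 66



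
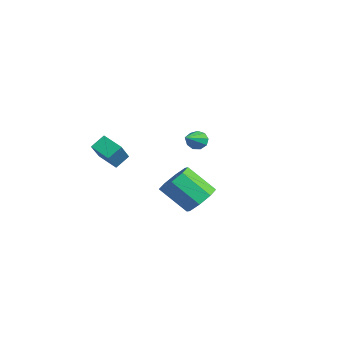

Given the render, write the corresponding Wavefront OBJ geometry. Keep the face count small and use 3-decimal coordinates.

v -2.892 -3.728 -2.283
v -3.01 -3.021 -1.755
v -1.951 -3.261 -2.699
v -2.069 -2.554 -2.171
v -1.951 -4.506 -1.029
v -2.069 -3.799 -0.501
v -1.01 -4.039 -1.445
v -1.128 -3.332 -0.917
v 3.896 -1.667 -2.296
v 4.547 -1.536 -1.674
v 3.616 -2.463 -0.503
v 2.964 -2.593 -1.124
v 4.063 -1.035 -1.662
v 3.132 -1.962 -0.491
v 3.481 -0.904 -2.021
v 2.55 -1.831 -0.85
v 3.142 -1.22 -2.541
v 2.211 -2.147 -1.37
v 3.244 -1.797 -2.917
v 2.313 -2.724 -1.746
v 3.728 -2.298 -2.929
v 2.797 -3.225 -1.758
v 4.31 -2.429 -2.57
v 3.379 -3.356 -1.399
v 4.649 -2.113 -2.05
v 3.718 -3.04 -0.879
v -2.373 1.138 -2.031
v -2.043 1.576 -1.875
v -1.267 -0.038 -1.069
v -2.327 1.523 -1.613
v -2.633 1.29 -1.547
v -2.817 0.986 -1.707
v -2.793 0.753 -2.019
v -2.574 0.7 -2.336
v -2.26 0.853 -2.511
v -1.999 1.138 -2.461
v -1.914 1.424 -2.21
f 2 4 1
f 5 2 1
f 1 4 3
f 3 5 1
f 2 8 4
f 6 2 5
f 6 8 2
f 4 8 3
f 7 5 3
f 3 8 7
f 7 6 5
f 8 6 7
f 10 9 13
f 10 13 11
f 11 13 14
f 11 14 12
f 13 9 15
f 13 15 14
f 14 15 16
f 14 16 12
f 15 9 17
f 15 17 16
f 16 17 18
f 16 18 12
f 17 9 19
f 17 19 18
f 18 19 20
f 18 20 12
f 19 9 21
f 19 21 20
f 20 21 22
f 20 22 12
f 21 9 23
f 21 23 22
f 22 23 24
f 22 24 12
f 23 9 25
f 23 25 24
f 24 25 26
f 24 26 12
f 25 9 10
f 25 10 26
f 26 10 11
f 26 11 12
f 28 27 30
f 28 30 29
f 30 27 31
f 30 31 29
f 31 27 32
f 31 32 29
f 32 27 33
f 32 33 29
f 33 27 34
f 33 34 29
f 34 27 35
f 34 35 29
f 35 27 36
f 35 36 29
f 36 27 37
f 36 37 29
f 37 27 28
f 37 28 29



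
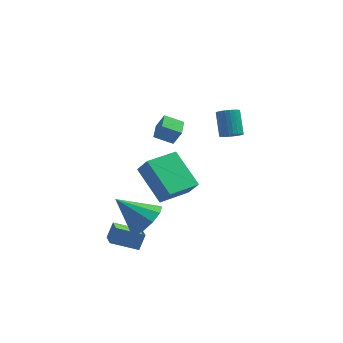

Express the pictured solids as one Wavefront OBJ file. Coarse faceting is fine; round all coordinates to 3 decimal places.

v -2.367 -1.579 -1.821
v -1.797 -1.839 -1.081
v -3.713 -1.281 -0.679
v -1.736 -1.248 -1.164
v -1.916 -0.784 -1.497
v -2.269 -0.624 -1.955
v -2.659 -0.828 -2.361
v -2.938 -1.32 -2.561
v -2.999 -1.91 -2.479
v -2.819 -2.375 -2.145
v -2.466 -2.535 -1.687
v -2.076 -2.331 -1.281
v -2.894 0.822 -0.377
v -2.446 0.473 0.458
v -1.689 1.918 -0.566
v -1.24 1.569 0.269
v -1.86 -0.509 -1.489
v -1.411 -0.858 -0.654
v -0.654 0.587 -1.678
v -0.206 0.238 -0.843
v -2.137 -0.018 2.455
v -1.773 -0.125 3.238
v -2.068 0.815 2.536
v -1.705 0.709 3.32
v -1.295 -0.049 2.06
v -0.932 -0.155 2.844
v -1.227 0.785 2.142
v -0.863 0.678 2.925
v 1.17 3.277 0.118
v 1.634 3.53 -0.035
v 1.454 4.435 0.908
v 0.99 4.183 1.062
v 1.489 3.629 -0.159
v 1.309 4.535 0.785
v 1.296 3.675 -0.24
v 1.116 4.581 0.704
v 1.084 3.661 -0.266
v 0.904 4.566 0.677
v 0.884 3.588 -0.234
v 0.704 4.493 0.709
v 0.728 3.468 -0.149
v 0.549 4.373 0.795
v 0.64 3.319 -0.023
v 0.46 4.224 0.921
v 0.632 3.163 0.125
v 0.452 4.069 1.069
v 0.706 3.025 0.272
v 0.526 3.93 1.215
v 0.851 2.925 0.395
v 0.671 3.831 1.339
v 1.044 2.879 0.476
v 0.864 3.785 1.42
v 1.256 2.894 0.503
v 1.076 3.799 1.446
v 1.456 2.967 0.471
v 1.276 3.872 1.414
v 1.611 3.087 0.385
v 1.432 3.992 1.329
v 1.7 3.236 0.259
v 1.52 4.141 1.203
v 1.708 3.391 0.111
v 1.528 4.297 1.055
v -2.895 -0.975 -3.974
v -2.7 -1.838 -3.602
v -4.139 -1.043 -3.479
v -3.944 -1.906 -3.107
v -2.636 -0.614 -3.273
v -2.441 -1.477 -2.901
v -3.88 -0.682 -2.778
v -3.685 -1.545 -2.406
f 2 1 4
f 2 4 3
f 4 1 5
f 4 5 3
f 5 1 6
f 5 6 3
f 6 1 7
f 6 7 3
f 7 1 8
f 7 8 3
f 8 1 9
f 8 9 3
f 9 1 10
f 9 10 3
f 10 1 11
f 10 11 3
f 11 1 12
f 11 12 3
f 12 1 2
f 12 2 3
f 14 16 13
f 17 14 13
f 13 16 15
f 15 17 13
f 14 20 16
f 18 14 17
f 18 20 14
f 16 20 15
f 19 17 15
f 15 20 19
f 19 18 17
f 20 18 19
f 22 24 21
f 25 22 21
f 21 24 23
f 23 25 21
f 22 28 24
f 26 22 25
f 26 28 22
f 24 28 23
f 27 25 23
f 23 28 27
f 27 26 25
f 28 26 27
f 30 29 33
f 30 33 31
f 31 33 34
f 31 34 32
f 33 29 35
f 33 35 34
f 34 35 36
f 34 36 32
f 35 29 37
f 35 37 36
f 36 37 38
f 36 38 32
f 37 29 39
f 37 39 38
f 38 39 40
f 38 40 32
f 39 29 41
f 39 41 40
f 40 41 42
f 40 42 32
f 41 29 43
f 41 43 42
f 42 43 44
f 42 44 32
f 43 29 45
f 43 45 44
f 44 45 46
f 44 46 32
f 45 29 47
f 45 47 46
f 46 47 48
f 46 48 32
f 47 29 49
f 47 49 48
f 48 49 50
f 48 50 32
f 49 29 51
f 49 51 50
f 50 51 52
f 50 52 32
f 51 29 53
f 51 53 52
f 52 53 54
f 52 54 32
f 53 29 55
f 53 55 54
f 54 55 56
f 54 56 32
f 55 29 57
f 55 57 56
f 56 57 58
f 56 58 32
f 57 29 59
f 57 59 58
f 58 59 60
f 58 60 32
f 59 29 61
f 59 61 60
f 60 61 62
f 60 62 32
f 61 29 30
f 61 30 62
f 62 30 31
f 62 31 32
f 64 66 63
f 67 64 63
f 63 66 65
f 65 67 63
f 64 70 66
f 68 64 67
f 68 70 64
f 66 70 65
f 69 67 65
f 65 70 69
f 69 68 67
f 70 68 69



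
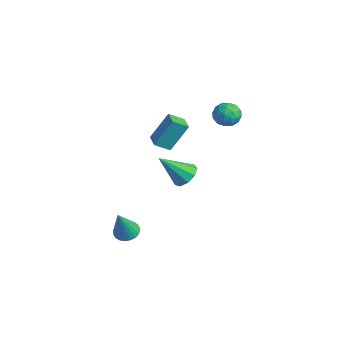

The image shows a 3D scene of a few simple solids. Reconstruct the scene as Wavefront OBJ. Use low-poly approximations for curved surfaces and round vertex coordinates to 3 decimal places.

v -2.245 4.417 2.051
v -1.611 3.851 1.997
v -2.669 3.829 3.223
v -2.035 3.263 3.169
v -1.863 4.081 3.332
v -1.601 4.444 2.608
v -2.679 3.236 2.612
v -2.417 3.599 1.888
v -1.879 3.121 2.344
v -1.375 3.643 2.788
v -2.905 4.037 2.432
v -2.401 4.559 2.876
v -1.891 4.186 1.921
v -2.389 3.494 3.299
v -2.288 3.975 3.395
v -1.916 3.642 3.363
v -1.884 4.534 2.28
v -1.512 4.202 2.248
v -1.66 4.337 3.033
v -2.768 3.478 2.972
v -2.396 3.146 2.94
v -2.364 4.038 1.857
v -1.992 3.705 1.825
v -2.62 3.343 2.187
v -1.676 3.424 2.093
v -1.925 3.078 2.782
v -2.304 3.062 2.455
v -2.15 3.276 2.029
v -1.379 3.731 2.354
v -1.629 3.385 3.043
v -1.527 3.866 3.139
v -1.373 4.079 2.714
v -1.537 3.302 2.558
v -2.651 4.295 2.177
v -2.901 3.949 2.866
v -2.907 3.601 2.506
v -2.753 3.814 2.081
v -2.355 4.602 2.438
v -2.604 4.256 3.127
v -2.13 4.404 3.191
v -1.976 4.618 2.765
v -2.743 4.378 2.662
v -4.429 0.355 0.522
v -4.23 1.378 2.194
v -4.187 1.214 -0.032
v -3.988 2.236 1.64
v -3.452 0.104 0.56
v -3.253 1.126 2.232
v -3.21 0.962 0.006
v -3.011 1.985 1.678
v 1.495 -0.626 1.449
v 2.198 -0.479 1.844
v 0.965 -1.914 2.871
v 1.801 -0.123 2.019
v 1.261 -0.002 1.927
v 0.83 -0.174 1.611
v 0.71 -0.557 1.22
v 0.957 -0.973 0.935
v 1.456 -1.226 0.891
v 1.972 -1.199 1.108
v 2.265 -0.904 1.485
v 0.421 -3.535 -2.626
v 0.786 -2.931 -2.488
v 0.919 -4.265 -0.754
v 0.512 -2.862 -2.388
v 0.223 -2.91 -2.33
v -0.033 -3.066 -2.322
v -0.21 -3.303 -2.367
v -0.278 -3.58 -2.457
v -0.225 -3.85 -2.576
v -0.061 -4.065 -2.704
v 0.187 -4.189 -2.818
v 0.475 -4.199 -2.899
v 0.753 -4.095 -2.933
v 0.975 -3.894 -2.913
v 1.1 -3.631 -2.844
v 1.108 -3.352 -2.738
v 0.997 -3.104 -2.611
f 1 38 17
f 38 12 41
f 17 41 6
f 38 41 17
f 1 17 13
f 17 6 18
f 13 18 2
f 17 18 13
f 1 13 22
f 13 2 23
f 22 23 8
f 13 23 22
f 1 22 34
f 22 8 37
f 34 37 11
f 22 37 34
f 1 34 38
f 34 11 42
f 38 42 12
f 34 42 38
f 2 18 29
f 18 6 32
f 29 32 10
f 18 32 29
f 6 41 19
f 41 12 40
f 19 40 5
f 41 40 19
f 12 42 39
f 42 11 35
f 39 35 3
f 42 35 39
f 11 37 36
f 37 8 24
f 36 24 7
f 37 24 36
f 8 23 28
f 23 2 25
f 28 25 9
f 23 25 28
f 4 30 16
f 30 10 31
f 16 31 5
f 30 31 16
f 4 16 14
f 16 5 15
f 14 15 3
f 16 15 14
f 4 14 21
f 14 3 20
f 21 20 7
f 14 20 21
f 4 21 26
f 21 7 27
f 26 27 9
f 21 27 26
f 4 26 30
f 26 9 33
f 30 33 10
f 26 33 30
f 5 31 19
f 31 10 32
f 19 32 6
f 31 32 19
f 3 15 39
f 15 5 40
f 39 40 12
f 15 40 39
f 7 20 36
f 20 3 35
f 36 35 11
f 20 35 36
f 9 27 28
f 27 7 24
f 28 24 8
f 27 24 28
f 10 33 29
f 33 9 25
f 29 25 2
f 33 25 29
f 44 46 43
f 47 44 43
f 43 46 45
f 45 47 43
f 44 50 46
f 48 44 47
f 48 50 44
f 46 50 45
f 49 47 45
f 45 50 49
f 49 48 47
f 50 48 49
f 52 51 54
f 52 54 53
f 54 51 55
f 54 55 53
f 55 51 56
f 55 56 53
f 56 51 57
f 56 57 53
f 57 51 58
f 57 58 53
f 58 51 59
f 58 59 53
f 59 51 60
f 59 60 53
f 60 51 61
f 60 61 53
f 61 51 52
f 61 52 53
f 63 62 65
f 63 65 64
f 65 62 66
f 65 66 64
f 66 62 67
f 66 67 64
f 67 62 68
f 67 68 64
f 68 62 69
f 68 69 64
f 69 62 70
f 69 70 64
f 70 62 71
f 70 71 64
f 71 62 72
f 71 72 64
f 72 62 73
f 72 73 64
f 73 62 74
f 73 74 64
f 74 62 75
f 74 75 64
f 75 62 76
f 75 76 64
f 76 62 77
f 76 77 64
f 77 62 78
f 77 78 64
f 78 62 63
f 78 63 64



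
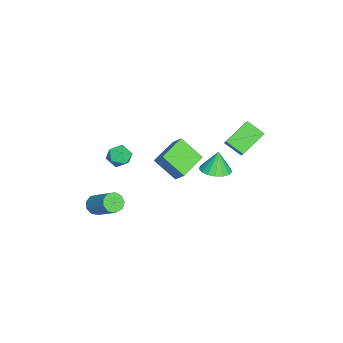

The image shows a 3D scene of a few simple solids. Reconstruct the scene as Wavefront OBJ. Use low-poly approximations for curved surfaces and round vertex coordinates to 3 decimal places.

v 2.671 -3.496 -0.903
v 3.243 -3.646 -1.197
v 4.221 -2.433 0.089
v 3.649 -2.284 0.383
v 3.057 -3.286 -1.395
v 4.035 -2.073 -0.109
v 2.691 -3.024 -1.363
v 3.668 -1.811 -0.077
v 2.315 -2.983 -1.116
v 3.293 -1.77 0.17
v 2.106 -3.183 -0.769
v 3.084 -1.97 0.517
v 2.161 -3.529 -0.485
v 3.139 -2.316 0.801
v 2.455 -3.86 -0.396
v 3.433 -2.647 0.89
v 2.85 -4.021 -0.545
v 3.828 -2.808 0.741
v 3.161 -3.936 -0.861
v 4.139 -2.724 0.425
v -2.083 4.833 2.489
v -2.43 3.817 3.11
v -1.02 5.111 3.539
v -1.367 4.095 4.16
v -0.913 3.865 1.56
v -1.26 2.849 2.181
v 0.15 4.143 2.61
v -0.197 3.127 3.231
v -2.13 1.016 -0.406
v -2.467 -0.265 0.752
v -1.757 1.575 0.321
v -2.094 0.294 1.479
v -0.426 0.286 -0.719
v -0.763 -0.995 0.439
v -0.053 0.845 0.008
v -0.39 -0.436 1.166
v -1.69 2.321 -0.619
v -0.835 2.032 -0.394
v -2.01 2.419 0.719
v -0.795 2.475 -0.417
v -0.96 2.882 -0.486
v -1.293 3.161 -0.586
v -1.716 3.248 -0.693
v -2.133 3.122 -0.784
v -2.449 2.812 -0.837
v -2.591 2.391 -0.84
v -2.526 1.953 -0.792
v -2.27 1.599 -0.705
v -1.881 1.411 -0.598
v -1.448 1.431 -0.496
v -1.071 1.655 -0.423
v -2.795 -3.011 -0.724
v -2.165 -2.753 -1.199
v -1.955 -3.807 -0.041
v -1.325 -3.549 -0.516
v -1.679 -3.026 0.024
v -2.198 -2.534 -0.399
v -1.922 -4.026 -0.841
v -2.441 -3.534 -1.264
v -1.625 -3.38 -1.272
v -1.475 -2.763 -0.737
v -2.645 -3.797 -0.503
v -2.495 -3.18 0.032
f 2 1 5
f 2 5 3
f 3 5 6
f 3 6 4
f 5 1 7
f 5 7 6
f 6 7 8
f 6 8 4
f 7 1 9
f 7 9 8
f 8 9 10
f 8 10 4
f 9 1 11
f 9 11 10
f 10 11 12
f 10 12 4
f 11 1 13
f 11 13 12
f 12 13 14
f 12 14 4
f 13 1 15
f 13 15 14
f 14 15 16
f 14 16 4
f 15 1 17
f 15 17 16
f 16 17 18
f 16 18 4
f 17 1 19
f 17 19 18
f 18 19 20
f 18 20 4
f 19 1 2
f 19 2 20
f 20 2 3
f 20 3 4
f 22 24 21
f 25 22 21
f 21 24 23
f 23 25 21
f 22 28 24
f 26 22 25
f 26 28 22
f 24 28 23
f 27 25 23
f 23 28 27
f 27 26 25
f 28 26 27
f 30 32 29
f 33 30 29
f 29 32 31
f 31 33 29
f 30 36 32
f 34 30 33
f 34 36 30
f 32 36 31
f 35 33 31
f 31 36 35
f 35 34 33
f 36 34 35
f 38 37 40
f 38 40 39
f 40 37 41
f 40 41 39
f 41 37 42
f 41 42 39
f 42 37 43
f 42 43 39
f 43 37 44
f 43 44 39
f 44 37 45
f 44 45 39
f 45 37 46
f 45 46 39
f 46 37 47
f 46 47 39
f 47 37 48
f 47 48 39
f 48 37 49
f 48 49 39
f 49 37 50
f 49 50 39
f 50 37 51
f 50 51 39
f 51 37 38
f 51 38 39
f 52 63 57
f 52 57 53
f 52 53 59
f 52 59 62
f 52 62 63
f 53 57 61
f 57 63 56
f 63 62 54
f 62 59 58
f 59 53 60
f 55 61 56
f 55 56 54
f 55 54 58
f 55 58 60
f 55 60 61
f 56 61 57
f 54 56 63
f 58 54 62
f 60 58 59
f 61 60 53



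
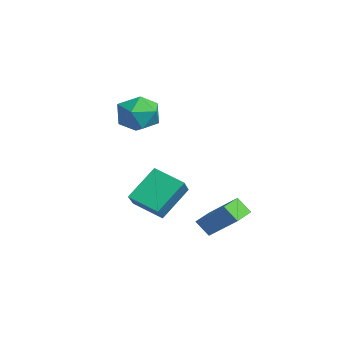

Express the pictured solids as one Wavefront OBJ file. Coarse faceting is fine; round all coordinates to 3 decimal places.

v 1.602 0.585 -3.185
v 2.934 1.535 -1.805
v 2.06 1.097 -3.979
v 3.392 2.047 -2.599
v 2.408 -0.347 -3.321
v 3.74 0.603 -1.941
v 2.866 0.165 -4.115
v 4.198 1.115 -2.735
v -2.142 -1.472 2.155
v -1.478 -1.037 3.095
v -1.002 -3.103 2.105
v -0.338 -2.668 3.045
v -1.502 -3.023 3.226
v -2.207 -2.015 3.257
v -0.273 -2.125 1.943
v -0.978 -1.117 1.974
v -0.323 -1.441 2.964
v -1.083 -1.996 3.757
v -1.397 -2.144 1.443
v -2.157 -2.699 2.236
v 2.402 -3.359 -1.783
v 1.854 -1.949 -0.341
v 3.525 -2.279 -2.412
v 2.977 -0.869 -0.97
v 3.383 -3.871 -0.91
v 2.835 -2.461 0.532
v 4.506 -2.791 -1.539
v 3.958 -1.381 -0.097
f 2 4 1
f 5 2 1
f 1 4 3
f 3 5 1
f 2 8 4
f 6 2 5
f 6 8 2
f 4 8 3
f 7 5 3
f 3 8 7
f 7 6 5
f 8 6 7
f 9 20 14
f 9 14 10
f 9 10 16
f 9 16 19
f 9 19 20
f 10 14 18
f 14 20 13
f 20 19 11
f 19 16 15
f 16 10 17
f 12 18 13
f 12 13 11
f 12 11 15
f 12 15 17
f 12 17 18
f 13 18 14
f 11 13 20
f 15 11 19
f 17 15 16
f 18 17 10
f 22 24 21
f 25 22 21
f 21 24 23
f 23 25 21
f 22 28 24
f 26 22 25
f 26 28 22
f 24 28 23
f 27 25 23
f 23 28 27
f 27 26 25
f 28 26 27



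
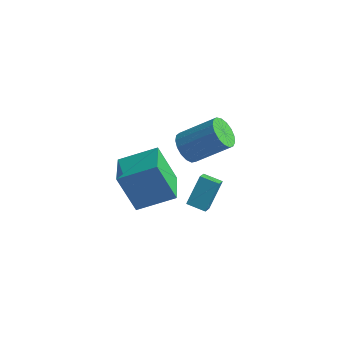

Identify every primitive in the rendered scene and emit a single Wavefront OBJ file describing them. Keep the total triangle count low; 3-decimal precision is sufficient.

v 2.363 -0.905 -0.481
v 2.497 -1.645 0.147
v 2.57 0.111 0.671
v 2.704 -0.629 1.299
v 3.276 -0.891 -0.659
v 3.41 -1.631 -0.031
v 3.483 0.125 0.493
v 3.617 -0.615 1.121
v 1.39 0.903 1.362
v 1.955 0.635 0.801
v 3.495 1.248 2.058
v 2.93 1.517 2.618
v 1.889 1.017 0.695
v 3.428 1.63 1.952
v 1.708 1.373 0.742
v 3.248 1.987 1.999
v 1.455 1.622 0.931
v 2.995 2.235 2.188
v 1.187 1.706 1.219
v 2.727 2.319 2.476
v 0.965 1.606 1.539
v 2.505 2.219 2.796
v 0.841 1.345 1.819
v 2.381 1.959 3.075
v 0.843 0.983 1.994
v 2.382 1.597 3.25
v 0.969 0.603 2.024
v 2.509 1.216 3.28
v 1.193 0.291 1.902
v 2.732 0.905 3.159
v 1.461 0.12 1.657
v 3.001 0.733 2.914
v 1.713 0.128 1.344
v 3.253 0.742 2.601
v 1.892 0.314 1.035
v 3.431 0.927 2.292
v 1.66 -5.001 2.864
v 0.754 -4.963 4.669
v 1.028 -3.539 2.516
v 0.122 -3.502 4.322
v 3.158 -4.178 3.598
v 2.252 -4.141 5.404
v 2.526 -2.717 3.251
v 1.62 -2.679 5.056
f 2 4 1
f 5 2 1
f 1 4 3
f 3 5 1
f 2 8 4
f 6 2 5
f 6 8 2
f 4 8 3
f 7 5 3
f 3 8 7
f 7 6 5
f 8 6 7
f 10 9 13
f 10 13 11
f 11 13 14
f 11 14 12
f 13 9 15
f 13 15 14
f 14 15 16
f 14 16 12
f 15 9 17
f 15 17 16
f 16 17 18
f 16 18 12
f 17 9 19
f 17 19 18
f 18 19 20
f 18 20 12
f 19 9 21
f 19 21 20
f 20 21 22
f 20 22 12
f 21 9 23
f 21 23 22
f 22 23 24
f 22 24 12
f 23 9 25
f 23 25 24
f 24 25 26
f 24 26 12
f 25 9 27
f 25 27 26
f 26 27 28
f 26 28 12
f 27 9 29
f 27 29 28
f 28 29 30
f 28 30 12
f 29 9 31
f 29 31 30
f 30 31 32
f 30 32 12
f 31 9 33
f 31 33 32
f 32 33 34
f 32 34 12
f 33 9 35
f 33 35 34
f 34 35 36
f 34 36 12
f 35 9 10
f 35 10 36
f 36 10 11
f 36 11 12
f 38 40 37
f 41 38 37
f 37 40 39
f 39 41 37
f 38 44 40
f 42 38 41
f 42 44 38
f 40 44 39
f 43 41 39
f 39 44 43
f 43 42 41
f 44 42 43



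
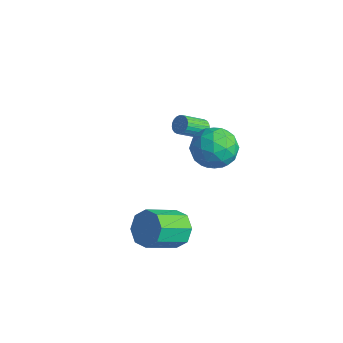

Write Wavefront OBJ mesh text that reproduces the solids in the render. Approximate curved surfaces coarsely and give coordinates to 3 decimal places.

v 0.485 -0.924 -4.448
v 1.229 -0.7 -3.956
v 1.039 -2.212 -2.979
v 0.295 -2.436 -3.472
v 0.635 -0.445 -3.677
v 0.444 -1.957 -2.701
v -0.047 -0.471 -3.85
v -0.238 -1.983 -2.874
v -0.417 -0.762 -4.374
v -0.608 -2.274 -3.397
v -0.259 -1.148 -4.941
v -0.449 -2.66 -3.964
v 0.336 -1.403 -5.219
v 0.145 -2.915 -4.243
v 1.018 -1.377 -5.046
v 0.827 -2.889 -4.07
v 1.388 -1.086 -4.523
v 1.197 -2.598 -3.546
v -0.816 2.387 -1.548
v 0.272 2.614 -1.456
v -0.592 0.906 -0.544
v 0.496 1.133 -0.452
v -0.255 1.783 0.056
v -0.393 2.698 -0.565
v 0.073 0.822 -1.435
v -0.065 1.737 -2.056
v 0.821 1.647 -1.386
v 0.618 2.241 -0.465
v -0.938 1.279 -1.535
v -1.141 1.873 -0.614
v -0.292 2.63 -1.59
v -0.028 0.89 -0.41
v -0.469 1.271 -0.112
v 0.17 1.405 -0.057
v -0.682 2.68 -1.067
v -0.043 2.813 -1.012
v -0.353 2.325 -0.124
v -0.277 0.707 -0.988
v 0.362 0.84 -0.933
v -0.49 2.115 -1.943
v 0.149 2.249 -1.888
v 0.033 1.195 -1.876
v 0.67 2.195 -1.495
v 0.802 1.325 -0.904
v 0.553 1.142 -1.482
v 0.472 1.68 -1.847
v 0.551 2.545 -0.953
v 0.683 1.674 -0.363
v 0.242 2.056 -0.065
v 0.161 2.594 -0.43
v 0.874 1.976 -0.912
v -1.003 1.846 -1.637
v -0.871 0.975 -1.047
v -0.481 0.926 -1.57
v -0.562 1.464 -1.935
v -1.122 2.195 -1.096
v -0.99 1.325 -0.505
v -0.792 1.84 -0.153
v -0.873 2.378 -0.518
v -1.194 1.544 -1.088
v -3.412 3.962 -3.529
v -2.92 3.882 -3.494
v -3.155 2.798 -2.656
v -3.648 2.878 -2.691
v -2.949 4.004 -3.345
v -3.185 2.92 -2.507
v -3.049 4.119 -3.223
v -3.285 3.036 -2.385
v -3.204 4.211 -3.148
v -3.44 3.127 -2.311
v -3.391 4.265 -3.131
v -3.627 3.181 -2.294
v -3.581 4.272 -3.175
v -3.817 3.188 -2.337
v -3.746 4.232 -3.273
v -3.981 3.149 -2.435
v -3.859 4.152 -3.409
v -4.095 3.068 -2.571
v -3.905 4.042 -3.564
v -4.14 2.958 -2.726
v -3.875 3.92 -3.713
v -4.111 2.836 -2.875
v -3.775 3.804 -3.835
v -4.011 2.721 -2.997
v -3.62 3.713 -3.909
v -3.856 2.629 -3.072
v -3.433 3.659 -3.926
v -3.669 2.575 -3.089
v -3.243 3.652 -3.883
v -3.479 2.568 -3.045
v -3.079 3.691 -3.785
v -3.314 2.608 -2.947
v -2.965 3.772 -3.649
v -3.201 2.688 -2.811
f 2 1 5
f 2 5 3
f 3 5 6
f 3 6 4
f 5 1 7
f 5 7 6
f 6 7 8
f 6 8 4
f 7 1 9
f 7 9 8
f 8 9 10
f 8 10 4
f 9 1 11
f 9 11 10
f 10 11 12
f 10 12 4
f 11 1 13
f 11 13 12
f 12 13 14
f 12 14 4
f 13 1 15
f 13 15 14
f 14 15 16
f 14 16 4
f 15 1 17
f 15 17 16
f 16 17 18
f 16 18 4
f 17 1 2
f 17 2 18
f 18 2 3
f 18 3 4
f 19 56 35
f 56 30 59
f 35 59 24
f 56 59 35
f 19 35 31
f 35 24 36
f 31 36 20
f 35 36 31
f 19 31 40
f 31 20 41
f 40 41 26
f 31 41 40
f 19 40 52
f 40 26 55
f 52 55 29
f 40 55 52
f 19 52 56
f 52 29 60
f 56 60 30
f 52 60 56
f 20 36 47
f 36 24 50
f 47 50 28
f 36 50 47
f 24 59 37
f 59 30 58
f 37 58 23
f 59 58 37
f 30 60 57
f 60 29 53
f 57 53 21
f 60 53 57
f 29 55 54
f 55 26 42
f 54 42 25
f 55 42 54
f 26 41 46
f 41 20 43
f 46 43 27
f 41 43 46
f 22 48 34
f 48 28 49
f 34 49 23
f 48 49 34
f 22 34 32
f 34 23 33
f 32 33 21
f 34 33 32
f 22 32 39
f 32 21 38
f 39 38 25
f 32 38 39
f 22 39 44
f 39 25 45
f 44 45 27
f 39 45 44
f 22 44 48
f 44 27 51
f 48 51 28
f 44 51 48
f 23 49 37
f 49 28 50
f 37 50 24
f 49 50 37
f 21 33 57
f 33 23 58
f 57 58 30
f 33 58 57
f 25 38 54
f 38 21 53
f 54 53 29
f 38 53 54
f 27 45 46
f 45 25 42
f 46 42 26
f 45 42 46
f 28 51 47
f 51 27 43
f 47 43 20
f 51 43 47
f 62 61 65
f 62 65 63
f 63 65 66
f 63 66 64
f 65 61 67
f 65 67 66
f 66 67 68
f 66 68 64
f 67 61 69
f 67 69 68
f 68 69 70
f 68 70 64
f 69 61 71
f 69 71 70
f 70 71 72
f 70 72 64
f 71 61 73
f 71 73 72
f 72 73 74
f 72 74 64
f 73 61 75
f 73 75 74
f 74 75 76
f 74 76 64
f 75 61 77
f 75 77 76
f 76 77 78
f 76 78 64
f 77 61 79
f 77 79 78
f 78 79 80
f 78 80 64
f 79 61 81
f 79 81 80
f 80 81 82
f 80 82 64
f 81 61 83
f 81 83 82
f 82 83 84
f 82 84 64
f 83 61 85
f 83 85 84
f 84 85 86
f 84 86 64
f 85 61 87
f 85 87 86
f 86 87 88
f 86 88 64
f 87 61 89
f 87 89 88
f 88 89 90
f 88 90 64
f 89 61 91
f 89 91 90
f 90 91 92
f 90 92 64
f 91 61 93
f 91 93 92
f 92 93 94
f 92 94 64
f 93 61 62
f 93 62 94
f 94 62 63
f 94 63 64

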